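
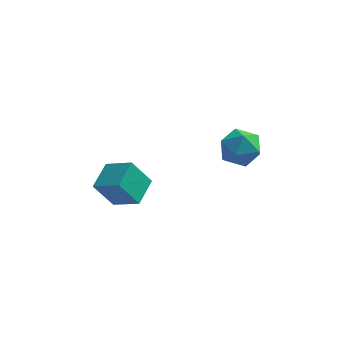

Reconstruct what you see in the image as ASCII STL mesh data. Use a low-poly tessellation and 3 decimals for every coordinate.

solid 
facet normal -0.423 0.904 0.058
outer loop
vertex 2.127 2.708 2.961
vertex 1.281 2.31 3.003
vertex 1.757 2.482 3.79
endloop
endfacet
facet normal 0.229 0.908 0.350
outer loop
vertex 2.127 2.708 2.961
vertex 1.757 2.482 3.79
vertex 2.663 2.318 3.622
endloop
endfacet
facet normal 0.696 0.702 -0.150
outer loop
vertex 2.127 2.708 2.961
vertex 2.663 2.318 3.622
vertex 2.746 2.045 2.73
endloop
endfacet
facet normal 0.333 0.572 -0.750
outer loop
vertex 2.127 2.708 2.961
vertex 2.746 2.045 2.73
vertex 1.892 2.041 2.348
endloop
endfacet
facet normal -0.359 0.697 -0.621
outer loop
vertex 2.127 2.708 2.961
vertex 1.892 2.041 2.348
vertex 1.281 2.31 3.003
endloop
endfacet
facet normal 0.239 0.423 0.874
outer loop
vertex 2.663 2.318 3.622
vertex 1.757 2.482 3.79
vertex 2.148 1.679 4.072
endloop
endfacet
facet normal -0.815 0.418 0.402
outer loop
vertex 1.757 2.482 3.79
vertex 1.281 2.31 3.003
vertex 1.294 1.675 3.69
endloop
endfacet
facet normal -0.712 0.082 -0.698
outer loop
vertex 1.281 2.31 3.003
vertex 1.892 2.041 2.348
vertex 1.377 1.402 2.798
endloop
endfacet
facet normal 0.406 -0.121 -0.906
outer loop
vertex 1.892 2.041 2.348
vertex 2.746 2.045 2.73
vertex 2.283 1.238 2.63
endloop
endfacet
facet normal 0.994 0.090 0.065
outer loop
vertex 2.746 2.045 2.73
vertex 2.663 2.318 3.622
vertex 2.759 1.41 3.417
endloop
endfacet
facet normal -0.333 -0.572 0.750
outer loop
vertex 1.913 1.012 3.459
vertex 2.148 1.679 4.072
vertex 1.294 1.675 3.69
endloop
endfacet
facet normal -0.696 -0.702 0.150
outer loop
vertex 1.913 1.012 3.459
vertex 1.294 1.675 3.69
vertex 1.377 1.402 2.798
endloop
endfacet
facet normal -0.229 -0.908 -0.350
outer loop
vertex 1.913 1.012 3.459
vertex 1.377 1.402 2.798
vertex 2.283 1.238 2.63
endloop
endfacet
facet normal 0.423 -0.904 -0.058
outer loop
vertex 1.913 1.012 3.459
vertex 2.283 1.238 2.63
vertex 2.759 1.41 3.417
endloop
endfacet
facet normal 0.359 -0.697 0.621
outer loop
vertex 1.913 1.012 3.459
vertex 2.759 1.41 3.417
vertex 2.148 1.679 4.072
endloop
endfacet
facet normal -0.406 0.121 0.906
outer loop
vertex 1.294 1.675 3.69
vertex 2.148 1.679 4.072
vertex 1.757 2.482 3.79
endloop
endfacet
facet normal -0.994 -0.090 -0.065
outer loop
vertex 1.377 1.402 2.798
vertex 1.294 1.675 3.69
vertex 1.281 2.31 3.003
endloop
endfacet
facet normal -0.239 -0.423 -0.874
outer loop
vertex 2.283 1.238 2.63
vertex 1.377 1.402 2.798
vertex 1.892 2.041 2.348
endloop
endfacet
facet normal 0.815 -0.418 -0.402
outer loop
vertex 2.759 1.41 3.417
vertex 2.283 1.238 2.63
vertex 2.746 2.045 2.73
endloop
endfacet
facet normal 0.712 -0.082 0.698
outer loop
vertex 2.148 1.679 4.072
vertex 2.759 1.41 3.417
vertex 2.663 2.318 3.622
endloop
endfacet
facet normal -0.810 0.363 -0.461
outer loop
vertex -3.718 1.932 0.161
vertex -3.387 3.152 0.541
vertex -2.954 2.101 -1.048
endloop
endfacet
facet normal -0.250 -0.925 -0.287
outer loop
vertex -1.853 1.608 -0.421
vertex -3.718 1.932 0.161
vertex -2.954 2.101 -1.048
endloop
endfacet
facet normal -0.810 0.363 -0.461
outer loop
vertex -2.954 2.101 -1.048
vertex -3.387 3.152 0.541
vertex -2.624 3.321 -0.668
endloop
endfacet
facet normal 0.531 0.118 -0.839
outer loop
vertex -2.624 3.321 -0.668
vertex -1.853 1.608 -0.421
vertex -2.954 2.101 -1.048
endloop
endfacet
facet normal -0.531 -0.117 0.839
outer loop
vertex -3.718 1.932 0.161
vertex -2.286 2.659 1.168
vertex -3.387 3.152 0.541
endloop
endfacet
facet normal -0.250 -0.925 -0.287
outer loop
vertex -2.616 1.439 0.788
vertex -3.718 1.932 0.161
vertex -1.853 1.608 -0.421
endloop
endfacet
facet normal -0.530 -0.118 0.839
outer loop
vertex -2.616 1.439 0.788
vertex -2.286 2.659 1.168
vertex -3.718 1.932 0.161
endloop
endfacet
facet normal 0.250 0.925 0.287
outer loop
vertex -3.387 3.152 0.541
vertex -2.286 2.659 1.168
vertex -2.624 3.321 -0.668
endloop
endfacet
facet normal 0.530 0.118 -0.840
outer loop
vertex -1.522 2.828 -0.041
vertex -1.853 1.608 -0.421
vertex -2.624 3.321 -0.668
endloop
endfacet
facet normal 0.250 0.925 0.287
outer loop
vertex -2.624 3.321 -0.668
vertex -2.286 2.659 1.168
vertex -1.522 2.828 -0.041
endloop
endfacet
facet normal 0.810 -0.363 0.460
outer loop
vertex -1.522 2.828 -0.041
vertex -2.616 1.439 0.788
vertex -1.853 1.608 -0.421
endloop
endfacet
facet normal 0.810 -0.363 0.461
outer loop
vertex -2.286 2.659 1.168
vertex -2.616 1.439 0.788
vertex -1.522 2.828 -0.041
endloop
endfacet

endsolid


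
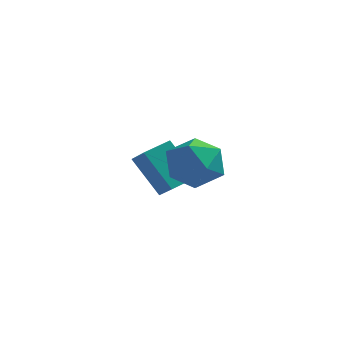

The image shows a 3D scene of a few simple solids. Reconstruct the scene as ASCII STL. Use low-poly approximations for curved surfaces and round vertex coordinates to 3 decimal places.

solid 
facet normal -0.596 0.269 0.757
outer loop
vertex -0.649 2.776 -1.314
vertex 0.107 3.711 -1.051
vertex -1.295 3.517 -2.086
endloop
endfacet
facet normal -0.615 -0.759 -0.214
outer loop
vertex -0.127 2.989 -3.569
vertex -0.649 2.776 -1.314
vertex -1.295 3.517 -2.086
endloop
endfacet
facet normal -0.596 0.269 0.757
outer loop
vertex -1.295 3.517 -2.086
vertex 0.107 3.711 -1.051
vertex -0.54 4.451 -1.823
endloop
endfacet
facet normal -0.517 0.592 -0.618
outer loop
vertex -0.54 4.451 -1.823
vertex -0.127 2.989 -3.569
vertex -1.295 3.517 -2.086
endloop
endfacet
facet normal 0.517 -0.592 0.618
outer loop
vertex -0.649 2.776 -1.314
vertex 1.275 3.183 -2.534
vertex 0.107 3.711 -1.051
endloop
endfacet
facet normal -0.614 -0.760 -0.214
outer loop
vertex 0.52 2.249 -2.797
vertex -0.649 2.776 -1.314
vertex -0.127 2.989 -3.569
endloop
endfacet
facet normal 0.517 -0.592 0.618
outer loop
vertex 0.52 2.249 -2.797
vertex 1.275 3.183 -2.534
vertex -0.649 2.776 -1.314
endloop
endfacet
facet normal 0.614 0.760 0.213
outer loop
vertex 0.107 3.711 -1.051
vertex 1.275 3.183 -2.534
vertex -0.54 4.451 -1.823
endloop
endfacet
facet normal -0.517 0.592 -0.618
outer loop
vertex 0.629 3.924 -3.306
vertex -0.127 2.989 -3.569
vertex -0.54 4.451 -1.823
endloop
endfacet
facet normal 0.614 0.759 0.215
outer loop
vertex -0.54 4.451 -1.823
vertex 1.275 3.183 -2.534
vertex 0.629 3.924 -3.306
endloop
endfacet
facet normal 0.596 -0.269 -0.757
outer loop
vertex 0.629 3.924 -3.306
vertex 0.52 2.249 -2.797
vertex -0.127 2.989 -3.569
endloop
endfacet
facet normal 0.596 -0.269 -0.757
outer loop
vertex 1.275 3.183 -2.534
vertex 0.52 2.249 -2.797
vertex 0.629 3.924 -3.306
endloop
endfacet
facet normal 0.213 0.164 0.963
outer loop
vertex 1.81 0.212 0.908
vertex 1.846 -0.939 1.096
vertex 2.815 -0.368 0.785
endloop
endfacet
facet normal 0.466 0.691 0.553
outer loop
vertex 1.81 0.212 0.908
vertex 2.815 -0.368 0.785
vertex 2.517 0.453 0.011
endloop
endfacet
facet normal -0.082 0.977 0.198
outer loop
vertex 1.81 0.212 0.908
vertex 2.517 0.453 0.011
vertex 1.364 0.39 -0.156
endloop
endfacet
facet normal -0.675 0.628 0.388
outer loop
vertex 1.81 0.212 0.908
vertex 1.364 0.39 -0.156
vertex 0.949 -0.471 0.515
endloop
endfacet
facet normal -0.492 0.125 0.861
outer loop
vertex 1.81 0.212 0.908
vertex 0.949 -0.471 0.515
vertex 1.846 -0.939 1.096
endloop
endfacet
facet normal 0.912 0.403 0.077
outer loop
vertex 2.517 0.453 0.011
vertex 2.815 -0.368 0.785
vertex 2.991 -0.549 -0.355
endloop
endfacet
facet normal 0.502 -0.448 0.740
outer loop
vertex 2.815 -0.368 0.785
vertex 1.846 -0.939 1.096
vertex 2.576 -1.41 0.316
endloop
endfacet
facet normal -0.639 -0.512 0.574
outer loop
vertex 1.846 -0.939 1.096
vertex 0.949 -0.471 0.515
vertex 1.423 -1.473 0.149
endloop
endfacet
facet normal -0.934 0.301 -0.192
outer loop
vertex 0.949 -0.471 0.515
vertex 1.364 0.39 -0.156
vertex 1.125 -0.652 -0.625
endloop
endfacet
facet normal 0.025 0.866 -0.499
outer loop
vertex 1.364 0.39 -0.156
vertex 2.517 0.453 0.011
vertex 2.094 -0.081 -0.936
endloop
endfacet
facet normal 0.675 -0.628 -0.388
outer loop
vertex 2.13 -1.232 -0.748
vertex 2.991 -0.549 -0.355
vertex 2.576 -1.41 0.316
endloop
endfacet
facet normal 0.082 -0.977 -0.198
outer loop
vertex 2.13 -1.232 -0.748
vertex 2.576 -1.41 0.316
vertex 1.423 -1.473 0.149
endloop
endfacet
facet normal -0.466 -0.691 -0.553
outer loop
vertex 2.13 -1.232 -0.748
vertex 1.423 -1.473 0.149
vertex 1.125 -0.652 -0.625
endloop
endfacet
facet normal -0.213 -0.164 -0.963
outer loop
vertex 2.13 -1.232 -0.748
vertex 1.125 -0.652 -0.625
vertex 2.094 -0.081 -0.936
endloop
endfacet
facet normal 0.492 -0.125 -0.861
outer loop
vertex 2.13 -1.232 -0.748
vertex 2.094 -0.081 -0.936
vertex 2.991 -0.549 -0.355
endloop
endfacet
facet normal 0.934 -0.301 0.192
outer loop
vertex 2.576 -1.41 0.316
vertex 2.991 -0.549 -0.355
vertex 2.815 -0.368 0.785
endloop
endfacet
facet normal -0.025 -0.866 0.499
outer loop
vertex 1.423 -1.473 0.149
vertex 2.576 -1.41 0.316
vertex 1.846 -0.939 1.096
endloop
endfacet
facet normal -0.912 -0.403 -0.077
outer loop
vertex 1.125 -0.652 -0.625
vertex 1.423 -1.473 0.149
vertex 0.949 -0.471 0.515
endloop
endfacet
facet normal -0.502 0.448 -0.740
outer loop
vertex 2.094 -0.081 -0.936
vertex 1.125 -0.652 -0.625
vertex 1.364 0.39 -0.156
endloop
endfacet
facet normal 0.639 0.512 -0.574
outer loop
vertex 2.991 -0.549 -0.355
vertex 2.094 -0.081 -0.936
vertex 2.517 0.453 0.011
endloop
endfacet

endsolid


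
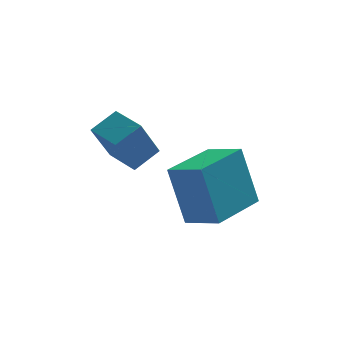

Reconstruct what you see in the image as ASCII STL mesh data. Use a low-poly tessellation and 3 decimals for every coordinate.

solid 
facet normal -0.673 -0.740 0.005
outer loop
vertex -1.296 -1.339 -0.594
vertex -2.198 -0.522 -0.991
vertex -0.815 -1.79 -2.619
endloop
endfacet
facet normal 0.705 -0.639 0.310
outer loop
vertex 0.578 -0.258 -2.629
vertex -1.296 -1.339 -0.594
vertex -0.815 -1.79 -2.619
endloop
endfacet
facet normal -0.673 -0.740 0.005
outer loop
vertex -0.815 -1.79 -2.619
vertex -2.198 -0.522 -0.991
vertex -1.716 -0.973 -3.016
endloop
endfacet
facet normal 0.226 -0.212 -0.951
outer loop
vertex -1.716 -0.973 -3.016
vertex 0.578 -0.258 -2.629
vertex -0.815 -1.79 -2.619
endloop
endfacet
facet normal -0.226 0.212 0.951
outer loop
vertex -1.296 -1.339 -0.594
vertex -0.805 1.01 -1.001
vertex -2.198 -0.522 -0.991
endloop
endfacet
facet normal 0.705 -0.638 0.310
outer loop
vertex 0.096 0.193 -0.604
vertex -1.296 -1.339 -0.594
vertex 0.578 -0.258 -2.629
endloop
endfacet
facet normal -0.227 0.212 0.951
outer loop
vertex 0.096 0.193 -0.604
vertex -0.805 1.01 -1.001
vertex -1.296 -1.339 -0.594
endloop
endfacet
facet normal -0.704 0.639 -0.310
outer loop
vertex -2.198 -0.522 -0.991
vertex -0.805 1.01 -1.001
vertex -1.716 -0.973 -3.016
endloop
endfacet
facet normal 0.226 -0.212 -0.951
outer loop
vertex -0.324 0.559 -3.026
vertex 0.578 -0.258 -2.629
vertex -1.716 -0.973 -3.016
endloop
endfacet
facet normal -0.705 0.638 -0.310
outer loop
vertex -1.716 -0.973 -3.016
vertex -0.805 1.01 -1.001
vertex -0.324 0.559 -3.026
endloop
endfacet
facet normal 0.672 0.740 -0.005
outer loop
vertex -0.324 0.559 -3.026
vertex 0.096 0.193 -0.604
vertex 0.578 -0.258 -2.629
endloop
endfacet
facet normal 0.673 0.740 -0.005
outer loop
vertex -0.805 1.01 -1.001
vertex 0.096 0.193 -0.604
vertex -0.324 0.559 -3.026
endloop
endfacet
facet normal -0.555 0.820 0.139
outer loop
vertex -4.386 0.292 0.388
vertex -3.599 0.734 0.923
vertex -3.782 0.942 -1.038
endloop
endfacet
facet normal -0.750 -0.422 -0.510
outer loop
vertex -3.121 -0.034 -1.203
vertex -4.386 0.292 0.388
vertex -3.782 0.942 -1.038
endloop
endfacet
facet normal -0.554 0.821 0.139
outer loop
vertex -3.782 0.942 -1.038
vertex -3.599 0.734 0.923
vertex -2.994 1.384 -0.503
endloop
endfacet
facet normal 0.359 0.387 -0.849
outer loop
vertex -2.994 1.384 -0.503
vertex -3.121 -0.034 -1.203
vertex -3.782 0.942 -1.038
endloop
endfacet
facet normal -0.360 -0.387 0.849
outer loop
vertex -4.386 0.292 0.388
vertex -2.938 -0.242 0.758
vertex -3.599 0.734 0.923
endloop
endfacet
facet normal -0.750 -0.421 -0.510
outer loop
vertex -3.726 -0.684 0.223
vertex -4.386 0.292 0.388
vertex -3.121 -0.034 -1.203
endloop
endfacet
facet normal -0.360 -0.387 0.849
outer loop
vertex -3.726 -0.684 0.223
vertex -2.938 -0.242 0.758
vertex -4.386 0.292 0.388
endloop
endfacet
facet normal 0.750 0.421 0.510
outer loop
vertex -3.599 0.734 0.923
vertex -2.938 -0.242 0.758
vertex -2.994 1.384 -0.503
endloop
endfacet
facet normal 0.360 0.387 -0.849
outer loop
vertex -2.334 0.408 -0.668
vertex -3.121 -0.034 -1.203
vertex -2.994 1.384 -0.503
endloop
endfacet
facet normal 0.750 0.421 0.510
outer loop
vertex -2.994 1.384 -0.503
vertex -2.938 -0.242 0.758
vertex -2.334 0.408 -0.668
endloop
endfacet
facet normal 0.555 -0.820 -0.139
outer loop
vertex -2.334 0.408 -0.668
vertex -3.726 -0.684 0.223
vertex -3.121 -0.034 -1.203
endloop
endfacet
facet normal 0.555 -0.820 -0.139
outer loop
vertex -2.938 -0.242 0.758
vertex -3.726 -0.684 0.223
vertex -2.334 0.408 -0.668
endloop
endfacet

endsolid


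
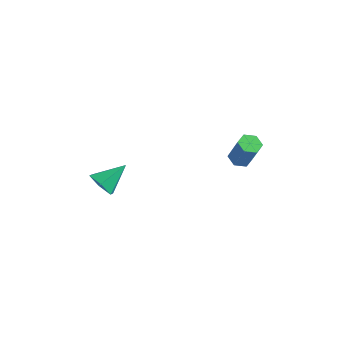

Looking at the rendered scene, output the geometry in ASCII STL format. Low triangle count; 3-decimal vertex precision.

solid 
facet normal -0.419 0.093 -0.903
outer loop
vertex -0.067 3.286 0.963
vertex -0.666 3.459 1.259
vertex -0.207 3.948 1.096
endloop
endfacet
facet normal 0.884 0.264 -0.385
outer loop
vertex -0.067 3.286 0.963
vertex -0.207 3.948 1.096
vertex 0.744 3.107 2.705
endloop
endfacet
facet normal 0.884 0.264 -0.385
outer loop
vertex 0.744 3.107 2.705
vertex -0.207 3.948 1.096
vertex 0.604 3.77 2.838
endloop
endfacet
facet normal 0.420 -0.092 0.903
outer loop
vertex 0.744 3.107 2.705
vertex 0.604 3.77 2.838
vertex 0.146 3.281 3.001
endloop
endfacet
facet normal -0.420 0.093 -0.903
outer loop
vertex -0.207 3.948 1.096
vertex -0.666 3.459 1.259
vertex -0.805 4.122 1.392
endloop
endfacet
facet normal 0.267 0.963 -0.026
outer loop
vertex -0.207 3.948 1.096
vertex -0.805 4.122 1.392
vertex 0.604 3.77 2.838
endloop
endfacet
facet normal 0.266 0.964 -0.025
outer loop
vertex 0.604 3.77 2.838
vertex -0.805 4.122 1.392
vertex 0.006 3.943 3.134
endloop
endfacet
facet normal 0.420 -0.093 0.903
outer loop
vertex 0.604 3.77 2.838
vertex 0.006 3.943 3.134
vertex 0.146 3.281 3.001
endloop
endfacet
facet normal -0.420 0.093 -0.903
outer loop
vertex -0.805 4.122 1.392
vertex -0.666 3.459 1.259
vertex -1.264 3.633 1.555
endloop
endfacet
facet normal -0.618 0.700 0.359
outer loop
vertex -0.805 4.122 1.392
vertex -1.264 3.633 1.555
vertex 0.006 3.943 3.134
endloop
endfacet
facet normal -0.618 0.700 0.359
outer loop
vertex 0.006 3.943 3.134
vertex -1.264 3.633 1.555
vertex -0.453 3.454 3.297
endloop
endfacet
facet normal 0.419 -0.093 0.903
outer loop
vertex 0.006 3.943 3.134
vertex -0.453 3.454 3.297
vertex 0.146 3.281 3.001
endloop
endfacet
facet normal -0.420 0.092 -0.903
outer loop
vertex -1.264 3.633 1.555
vertex -0.666 3.459 1.259
vertex -1.124 2.97 1.422
endloop
endfacet
facet normal -0.885 -0.264 0.385
outer loop
vertex -1.264 3.633 1.555
vertex -1.124 2.97 1.422
vertex -0.453 3.454 3.297
endloop
endfacet
facet normal -0.884 -0.264 0.385
outer loop
vertex -0.453 3.454 3.297
vertex -1.124 2.97 1.422
vertex -0.313 2.792 3.164
endloop
endfacet
facet normal 0.419 -0.093 0.903
outer loop
vertex -0.453 3.454 3.297
vertex -0.313 2.792 3.164
vertex 0.146 3.281 3.001
endloop
endfacet
facet normal -0.420 0.093 -0.903
outer loop
vertex -1.124 2.97 1.422
vertex -0.666 3.459 1.259
vertex -0.526 2.797 1.126
endloop
endfacet
facet normal -0.266 -0.964 0.025
outer loop
vertex -1.124 2.97 1.422
vertex -0.526 2.797 1.126
vertex -0.313 2.792 3.164
endloop
endfacet
facet normal -0.268 -0.963 0.026
outer loop
vertex -0.313 2.792 3.164
vertex -0.526 2.797 1.126
vertex 0.285 2.618 2.868
endloop
endfacet
facet normal 0.420 -0.093 0.903
outer loop
vertex -0.313 2.792 3.164
vertex 0.285 2.618 2.868
vertex 0.146 3.281 3.001
endloop
endfacet
facet normal -0.419 0.093 -0.903
outer loop
vertex -0.526 2.797 1.126
vertex -0.666 3.459 1.259
vertex -0.067 3.286 0.963
endloop
endfacet
facet normal 0.618 -0.700 -0.359
outer loop
vertex -0.526 2.797 1.126
vertex -0.067 3.286 0.963
vertex 0.285 2.618 2.868
endloop
endfacet
facet normal 0.618 -0.700 -0.359
outer loop
vertex 0.285 2.618 2.868
vertex -0.067 3.286 0.963
vertex 0.744 3.107 2.705
endloop
endfacet
facet normal 0.420 -0.093 0.903
outer loop
vertex 0.285 2.618 2.868
vertex 0.744 3.107 2.705
vertex 0.146 3.281 3.001
endloop
endfacet
facet normal -0.299 -0.744 -0.598
outer loop
vertex -3.232 -3.622 1.386
vertex -3.692 -4.0 2.087
vertex -4.109 -3.391 1.538
endloop
endfacet
facet normal 0.149 0.872 -0.466
outer loop
vertex -3.232 -3.622 1.386
vertex -4.109 -3.391 1.538
vertex -3.168 -2.7 3.133
endloop
endfacet
facet normal -0.299 -0.744 -0.598
outer loop
vertex -4.109 -3.391 1.538
vertex -3.692 -4.0 2.087
vertex -4.57 -3.769 2.239
endloop
endfacet
facet normal -0.615 0.789 0.021
outer loop
vertex -4.109 -3.391 1.538
vertex -4.57 -3.769 2.239
vertex -3.168 -2.7 3.133
endloop
endfacet
facet normal -0.299 -0.743 -0.599
outer loop
vertex -4.57 -3.769 2.239
vertex -3.692 -4.0 2.087
vertex -4.153 -4.379 2.787
endloop
endfacet
facet normal -0.640 0.224 0.736
outer loop
vertex -4.57 -3.769 2.239
vertex -4.153 -4.379 2.787
vertex -3.168 -2.7 3.133
endloop
endfacet
facet normal -0.299 -0.743 -0.599
outer loop
vertex -4.153 -4.379 2.787
vertex -3.692 -4.0 2.087
vertex -3.275 -4.61 2.635
endloop
endfacet
facet normal 0.099 -0.256 0.962
outer loop
vertex -4.153 -4.379 2.787
vertex -3.275 -4.61 2.635
vertex -3.168 -2.7 3.133
endloop
endfacet
facet normal -0.300 -0.743 -0.599
outer loop
vertex -3.275 -4.61 2.635
vertex -3.692 -4.0 2.087
vertex -2.815 -4.231 1.934
endloop
endfacet
facet normal 0.864 -0.172 0.474
outer loop
vertex -3.275 -4.61 2.635
vertex -2.815 -4.231 1.934
vertex -3.168 -2.7 3.133
endloop
endfacet
facet normal -0.300 -0.743 -0.598
outer loop
vertex -2.815 -4.231 1.934
vertex -3.692 -4.0 2.087
vertex -3.232 -3.622 1.386
endloop
endfacet
facet normal 0.888 0.392 -0.240
outer loop
vertex -2.815 -4.231 1.934
vertex -3.232 -3.622 1.386
vertex -3.168 -2.7 3.133
endloop
endfacet

endsolid


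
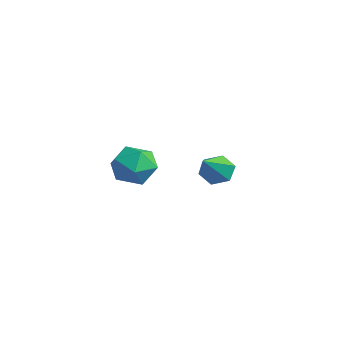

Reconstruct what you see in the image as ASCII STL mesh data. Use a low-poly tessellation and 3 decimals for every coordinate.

solid 
facet normal 0.248 0.969 0.018
outer loop
vertex -0.609 -1.571 0.414
vertex -0.69 -1.566 1.283
vertex 0.079 -1.756 0.917
endloop
endfacet
facet normal 0.560 0.635 -0.532
outer loop
vertex -0.609 -1.571 0.414
vertex 0.079 -1.756 0.917
vertex -0.073 -2.225 0.197
endloop
endfacet
facet normal 0.047 0.349 -0.936
outer loop
vertex -0.609 -1.571 0.414
vertex -0.073 -2.225 0.197
vertex -0.936 -2.324 0.117
endloop
endfacet
facet normal -0.582 0.504 -0.637
outer loop
vertex -0.609 -1.571 0.414
vertex -0.936 -2.324 0.117
vertex -1.318 -1.917 0.788
endloop
endfacet
facet normal -0.458 0.887 -0.048
outer loop
vertex -0.609 -1.571 0.414
vertex -1.318 -1.917 0.788
vertex -0.69 -1.566 1.283
endloop
endfacet
facet normal 0.957 0.105 -0.270
outer loop
vertex -0.073 -2.225 0.197
vertex 0.079 -1.756 0.917
vertex 0.178 -2.623 0.932
endloop
endfacet
facet normal 0.453 0.643 0.618
outer loop
vertex 0.079 -1.756 0.917
vertex -0.69 -1.566 1.283
vertex -0.204 -2.216 1.603
endloop
endfacet
facet normal -0.690 0.511 0.512
outer loop
vertex -0.69 -1.566 1.283
vertex -1.318 -1.917 0.788
vertex -1.067 -2.315 1.523
endloop
endfacet
facet normal -0.891 -0.109 -0.441
outer loop
vertex -1.318 -1.917 0.788
vertex -0.936 -2.324 0.117
vertex -1.219 -2.784 0.803
endloop
endfacet
facet normal 0.127 -0.360 -0.924
outer loop
vertex -0.936 -2.324 0.117
vertex -0.073 -2.225 0.197
vertex -0.45 -2.974 0.437
endloop
endfacet
facet normal 0.582 -0.504 0.637
outer loop
vertex -0.531 -2.969 1.306
vertex 0.178 -2.623 0.932
vertex -0.204 -2.216 1.603
endloop
endfacet
facet normal -0.047 -0.349 0.936
outer loop
vertex -0.531 -2.969 1.306
vertex -0.204 -2.216 1.603
vertex -1.067 -2.315 1.523
endloop
endfacet
facet normal -0.560 -0.635 0.532
outer loop
vertex -0.531 -2.969 1.306
vertex -1.067 -2.315 1.523
vertex -1.219 -2.784 0.803
endloop
endfacet
facet normal -0.248 -0.969 -0.018
outer loop
vertex -0.531 -2.969 1.306
vertex -1.219 -2.784 0.803
vertex -0.45 -2.974 0.437
endloop
endfacet
facet normal 0.458 -0.887 0.048
outer loop
vertex -0.531 -2.969 1.306
vertex -0.45 -2.974 0.437
vertex 0.178 -2.623 0.932
endloop
endfacet
facet normal 0.891 0.109 0.441
outer loop
vertex -0.204 -2.216 1.603
vertex 0.178 -2.623 0.932
vertex 0.079 -1.756 0.917
endloop
endfacet
facet normal -0.127 0.360 0.924
outer loop
vertex -1.067 -2.315 1.523
vertex -0.204 -2.216 1.603
vertex -0.69 -1.566 1.283
endloop
endfacet
facet normal -0.957 -0.105 0.270
outer loop
vertex -1.219 -2.784 0.803
vertex -1.067 -2.315 1.523
vertex -1.318 -1.917 0.788
endloop
endfacet
facet normal -0.453 -0.643 -0.618
outer loop
vertex -0.45 -2.974 0.437
vertex -1.219 -2.784 0.803
vertex -0.936 -2.324 0.117
endloop
endfacet
facet normal 0.690 -0.511 -0.512
outer loop
vertex 0.178 -2.623 0.932
vertex -0.45 -2.974 0.437
vertex -0.073 -2.225 0.197
endloop
endfacet
facet normal -0.543 0.606 -0.581
outer loop
vertex -2.622 1.691 -1.739
vertex -2.824 2.03 -1.197
vertex -2.268 2.217 -1.522
endloop
endfacet
facet normal 0.785 -0.306 -0.539
outer loop
vertex -2.622 1.691 -1.739
vertex -2.268 2.217 -1.522
vertex -1.816 0.91 -0.123
endloop
endfacet
facet normal -0.543 0.606 -0.581
outer loop
vertex -2.268 2.217 -1.522
vertex -2.824 2.03 -1.197
vertex -2.47 2.556 -0.98
endloop
endfacet
facet normal 0.910 0.406 0.085
outer loop
vertex -2.268 2.217 -1.522
vertex -2.47 2.556 -0.98
vertex -1.816 0.91 -0.123
endloop
endfacet
facet normal -0.544 0.606 -0.581
outer loop
vertex -2.47 2.556 -0.98
vertex -2.824 2.03 -1.197
vertex -3.025 2.369 -0.655
endloop
endfacet
facet normal 0.288 0.530 0.798
outer loop
vertex -2.47 2.556 -0.98
vertex -3.025 2.369 -0.655
vertex -1.816 0.91 -0.123
endloop
endfacet
facet normal -0.545 0.605 -0.581
outer loop
vertex -3.025 2.369 -0.655
vertex -2.824 2.03 -1.197
vertex -3.379 1.842 -0.872
endloop
endfacet
facet normal -0.459 -0.057 0.887
outer loop
vertex -3.025 2.369 -0.655
vertex -3.379 1.842 -0.872
vertex -1.816 0.91 -0.123
endloop
endfacet
facet normal -0.545 0.605 -0.580
outer loop
vertex -3.379 1.842 -0.872
vertex -2.824 2.03 -1.197
vertex -3.177 1.504 -1.414
endloop
endfacet
facet normal -0.584 -0.769 0.262
outer loop
vertex -3.379 1.842 -0.872
vertex -3.177 1.504 -1.414
vertex -1.816 0.91 -0.123
endloop
endfacet
facet normal -0.544 0.605 -0.581
outer loop
vertex -3.177 1.504 -1.414
vertex -2.824 2.03 -1.197
vertex -2.622 1.691 -1.739
endloop
endfacet
facet normal 0.037 -0.892 -0.450
outer loop
vertex -3.177 1.504 -1.414
vertex -2.622 1.691 -1.739
vertex -1.816 0.91 -0.123
endloop
endfacet

endsolid


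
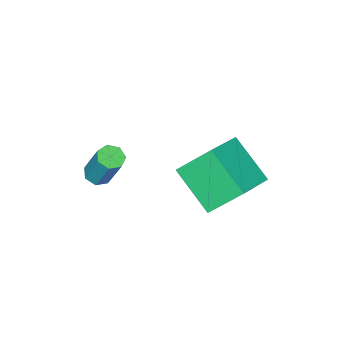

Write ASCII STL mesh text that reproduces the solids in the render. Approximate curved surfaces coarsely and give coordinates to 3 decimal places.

solid 
facet normal -0.045 -0.427 -0.903
outer loop
vertex 1.813 -1.356 1.111
vertex 1.369 -1.656 1.275
vertex 1.379 -1.15 1.035
endloop
endfacet
facet normal 0.449 0.799 -0.400
outer loop
vertex 1.813 -1.356 1.111
vertex 1.379 -1.15 1.035
vertex 1.895 -0.565 2.781
endloop
endfacet
facet normal 0.451 0.798 -0.400
outer loop
vertex 1.895 -0.565 2.781
vertex 1.379 -1.15 1.035
vertex 1.461 -0.358 2.705
endloop
endfacet
facet normal 0.046 0.427 0.903
outer loop
vertex 1.895 -0.565 2.781
vertex 1.461 -0.358 2.705
vertex 1.451 -0.864 2.945
endloop
endfacet
facet normal -0.043 -0.427 -0.903
outer loop
vertex 1.379 -1.15 1.035
vertex 1.369 -1.656 1.275
vertex 0.938 -1.325 1.139
endloop
endfacet
facet normal -0.417 0.829 -0.373
outer loop
vertex 1.379 -1.15 1.035
vertex 0.938 -1.325 1.139
vertex 1.461 -0.358 2.705
endloop
endfacet
facet normal -0.417 0.829 -0.373
outer loop
vertex 1.461 -0.358 2.705
vertex 0.938 -1.325 1.139
vertex 1.02 -0.533 2.809
endloop
endfacet
facet normal 0.043 0.427 0.903
outer loop
vertex 1.461 -0.358 2.705
vertex 1.02 -0.533 2.809
vertex 1.451 -0.864 2.945
endloop
endfacet
facet normal -0.044 -0.428 -0.903
outer loop
vertex 0.938 -1.325 1.139
vertex 1.369 -1.656 1.275
vertex 0.821 -1.749 1.346
endloop
endfacet
facet normal -0.970 0.236 -0.064
outer loop
vertex 0.938 -1.325 1.139
vertex 0.821 -1.749 1.346
vertex 1.02 -0.533 2.809
endloop
endfacet
facet normal -0.970 0.236 -0.064
outer loop
vertex 1.02 -0.533 2.809
vertex 0.821 -1.749 1.346
vertex 0.903 -0.957 3.016
endloop
endfacet
facet normal 0.044 0.428 0.903
outer loop
vertex 1.02 -0.533 2.809
vertex 0.903 -0.957 3.016
vertex 1.451 -0.864 2.945
endloop
endfacet
facet normal -0.044 -0.427 -0.903
outer loop
vertex 0.821 -1.749 1.346
vertex 1.369 -1.656 1.275
vertex 1.117 -2.103 1.499
endloop
endfacet
facet normal -0.792 -0.536 0.293
outer loop
vertex 0.821 -1.749 1.346
vertex 1.117 -2.103 1.499
vertex 0.903 -0.957 3.016
endloop
endfacet
facet normal -0.792 -0.536 0.293
outer loop
vertex 0.903 -0.957 3.016
vertex 1.117 -2.103 1.499
vertex 1.199 -1.311 3.169
endloop
endfacet
facet normal 0.044 0.427 0.903
outer loop
vertex 0.903 -0.957 3.016
vertex 1.199 -1.311 3.169
vertex 1.451 -0.864 2.945
endloop
endfacet
facet normal -0.043 -0.428 -0.903
outer loop
vertex 1.117 -2.103 1.499
vertex 1.369 -1.656 1.275
vertex 1.602 -2.12 1.484
endloop
endfacet
facet normal -0.018 -0.903 0.429
outer loop
vertex 1.117 -2.103 1.499
vertex 1.602 -2.12 1.484
vertex 1.199 -1.311 3.169
endloop
endfacet
facet normal -0.020 -0.903 0.429
outer loop
vertex 1.199 -1.311 3.169
vertex 1.602 -2.12 1.484
vertex 1.684 -1.329 3.154
endloop
endfacet
facet normal 0.044 0.428 0.903
outer loop
vertex 1.199 -1.311 3.169
vertex 1.684 -1.329 3.154
vertex 1.451 -0.864 2.945
endloop
endfacet
facet normal -0.044 -0.429 -0.902
outer loop
vertex 1.602 -2.12 1.484
vertex 1.369 -1.656 1.275
vertex 1.912 -1.788 1.311
endloop
endfacet
facet normal 0.769 -0.592 0.242
outer loop
vertex 1.602 -2.12 1.484
vertex 1.912 -1.788 1.311
vertex 1.684 -1.329 3.154
endloop
endfacet
facet normal 0.770 -0.591 0.242
outer loop
vertex 1.684 -1.329 3.154
vertex 1.912 -1.788 1.311
vertex 1.994 -0.996 2.981
endloop
endfacet
facet normal 0.044 0.428 0.903
outer loop
vertex 1.684 -1.329 3.154
vertex 1.994 -0.996 2.981
vertex 1.451 -0.864 2.945
endloop
endfacet
facet normal -0.044 -0.428 -0.903
outer loop
vertex 1.912 -1.788 1.311
vertex 1.369 -1.656 1.275
vertex 1.813 -1.356 1.111
endloop
endfacet
facet normal 0.978 0.166 -0.127
outer loop
vertex 1.912 -1.788 1.311
vertex 1.813 -1.356 1.111
vertex 1.994 -0.996 2.981
endloop
endfacet
facet normal 0.978 0.166 -0.127
outer loop
vertex 1.994 -0.996 2.981
vertex 1.813 -1.356 1.111
vertex 1.895 -0.565 2.781
endloop
endfacet
facet normal 0.044 0.429 0.902
outer loop
vertex 1.994 -0.996 2.981
vertex 1.895 -0.565 2.781
vertex 1.451 -0.864 2.945
endloop
endfacet
facet normal -0.377 0.557 0.740
outer loop
vertex -0.489 2.218 4.014
vertex -0.266 3.955 2.819
vertex -2.127 1.978 3.36
endloop
endfacet
facet normal -0.105 -0.820 0.563
outer loop
vertex -1.414 0.925 1.961
vertex -0.489 2.218 4.014
vertex -2.127 1.978 3.36
endloop
endfacet
facet normal -0.377 0.557 0.740
outer loop
vertex -2.127 1.978 3.36
vertex -0.266 3.955 2.819
vertex -1.904 3.715 2.165
endloop
endfacet
facet normal -0.920 -0.135 -0.368
outer loop
vertex -1.904 3.715 2.165
vertex -1.414 0.925 1.961
vertex -2.127 1.978 3.36
endloop
endfacet
facet normal 0.920 0.135 0.368
outer loop
vertex -0.489 2.218 4.014
vertex 0.447 2.902 1.42
vertex -0.266 3.955 2.819
endloop
endfacet
facet normal -0.105 -0.820 0.563
outer loop
vertex 0.224 1.165 2.615
vertex -0.489 2.218 4.014
vertex -1.414 0.925 1.961
endloop
endfacet
facet normal 0.920 0.135 0.368
outer loop
vertex 0.224 1.165 2.615
vertex 0.447 2.902 1.42
vertex -0.489 2.218 4.014
endloop
endfacet
facet normal 0.105 0.820 -0.563
outer loop
vertex -0.266 3.955 2.819
vertex 0.447 2.902 1.42
vertex -1.904 3.715 2.165
endloop
endfacet
facet normal -0.920 -0.135 -0.368
outer loop
vertex -1.191 2.662 0.766
vertex -1.414 0.925 1.961
vertex -1.904 3.715 2.165
endloop
endfacet
facet normal 0.105 0.820 -0.563
outer loop
vertex -1.904 3.715 2.165
vertex 0.447 2.902 1.42
vertex -1.191 2.662 0.766
endloop
endfacet
facet normal 0.377 -0.557 -0.740
outer loop
vertex -1.191 2.662 0.766
vertex 0.224 1.165 2.615
vertex -1.414 0.925 1.961
endloop
endfacet
facet normal 0.377 -0.557 -0.740
outer loop
vertex 0.447 2.902 1.42
vertex 0.224 1.165 2.615
vertex -1.191 2.662 0.766
endloop
endfacet

endsolid


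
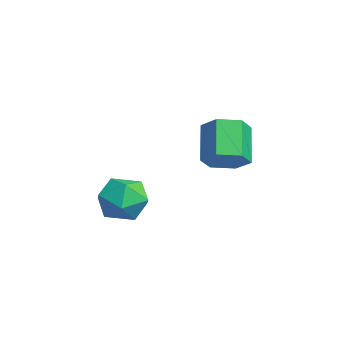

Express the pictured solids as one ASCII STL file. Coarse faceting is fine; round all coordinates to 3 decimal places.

solid 
facet normal 0.665 -0.184 -0.724
outer loop
vertex 2.948 0.149 0.956
vertex 2.405 0.695 0.318
vertex 3.12 1.129 0.865
endloop
endfacet
facet normal 0.727 -0.064 0.683
outer loop
vertex 2.948 0.149 0.956
vertex 3.12 1.129 0.865
vertex 1.679 0.499 2.339
endloop
endfacet
facet normal 0.727 -0.064 0.683
outer loop
vertex 1.679 0.499 2.339
vertex 3.12 1.129 0.865
vertex 1.851 1.48 2.248
endloop
endfacet
facet normal -0.664 0.184 0.725
outer loop
vertex 1.679 0.499 2.339
vertex 1.851 1.48 2.248
vertex 1.135 1.045 1.702
endloop
endfacet
facet normal 0.665 -0.183 -0.724
outer loop
vertex 3.12 1.129 0.865
vertex 2.405 0.695 0.318
vertex 2.577 1.676 0.228
endloop
endfacet
facet normal 0.513 0.817 0.264
outer loop
vertex 3.12 1.129 0.865
vertex 2.577 1.676 0.228
vertex 1.851 1.48 2.248
endloop
endfacet
facet normal 0.512 0.818 0.263
outer loop
vertex 1.851 1.48 2.248
vertex 2.577 1.676 0.228
vertex 1.307 2.026 1.611
endloop
endfacet
facet normal -0.664 0.184 0.725
outer loop
vertex 1.851 1.48 2.248
vertex 1.307 2.026 1.611
vertex 1.135 1.045 1.702
endloop
endfacet
facet normal 0.665 -0.183 -0.724
outer loop
vertex 2.577 1.676 0.228
vertex 2.405 0.695 0.318
vertex 1.861 1.241 -0.319
endloop
endfacet
facet normal -0.215 0.882 -0.420
outer loop
vertex 2.577 1.676 0.228
vertex 1.861 1.241 -0.319
vertex 1.307 2.026 1.611
endloop
endfacet
facet normal -0.215 0.882 -0.420
outer loop
vertex 1.307 2.026 1.611
vertex 1.861 1.241 -0.319
vertex 0.592 1.591 1.064
endloop
endfacet
facet normal -0.665 0.184 0.724
outer loop
vertex 1.307 2.026 1.611
vertex 0.592 1.591 1.064
vertex 1.135 1.045 1.702
endloop
endfacet
facet normal 0.664 -0.184 -0.725
outer loop
vertex 1.861 1.241 -0.319
vertex 2.405 0.695 0.318
vertex 1.689 0.26 -0.228
endloop
endfacet
facet normal -0.727 0.064 -0.683
outer loop
vertex 1.861 1.241 -0.319
vertex 1.689 0.26 -0.228
vertex 0.592 1.591 1.064
endloop
endfacet
facet normal -0.727 0.064 -0.683
outer loop
vertex 0.592 1.591 1.064
vertex 1.689 0.26 -0.228
vertex 0.42 0.611 1.155
endloop
endfacet
facet normal -0.665 0.184 0.724
outer loop
vertex 0.592 1.591 1.064
vertex 0.42 0.611 1.155
vertex 1.135 1.045 1.702
endloop
endfacet
facet normal 0.664 -0.184 -0.725
outer loop
vertex 1.689 0.26 -0.228
vertex 2.405 0.695 0.318
vertex 2.233 -0.286 0.409
endloop
endfacet
facet normal -0.513 -0.817 -0.263
outer loop
vertex 1.689 0.26 -0.228
vertex 2.233 -0.286 0.409
vertex 0.42 0.611 1.155
endloop
endfacet
facet normal -0.513 -0.817 -0.264
outer loop
vertex 0.42 0.611 1.155
vertex 2.233 -0.286 0.409
vertex 0.963 0.064 1.792
endloop
endfacet
facet normal -0.665 0.183 0.724
outer loop
vertex 0.42 0.611 1.155
vertex 0.963 0.064 1.792
vertex 1.135 1.045 1.702
endloop
endfacet
facet normal 0.665 -0.184 -0.724
outer loop
vertex 2.233 -0.286 0.409
vertex 2.405 0.695 0.318
vertex 2.948 0.149 0.956
endloop
endfacet
facet normal 0.215 -0.882 0.420
outer loop
vertex 2.233 -0.286 0.409
vertex 2.948 0.149 0.956
vertex 0.963 0.064 1.792
endloop
endfacet
facet normal 0.215 -0.882 0.420
outer loop
vertex 0.963 0.064 1.792
vertex 2.948 0.149 0.956
vertex 1.679 0.499 2.339
endloop
endfacet
facet normal -0.665 0.183 0.724
outer loop
vertex 0.963 0.064 1.792
vertex 1.679 0.499 2.339
vertex 1.135 1.045 1.702
endloop
endfacet
facet normal 0.077 0.981 0.177
outer loop
vertex 2.411 -2.436 -1.599
vertex 2.368 -2.642 -0.44
vertex 3.406 -2.623 -0.996
endloop
endfacet
facet normal 0.411 0.805 -0.428
outer loop
vertex 2.411 -2.436 -1.599
vertex 3.406 -2.623 -0.996
vertex 3.259 -3.112 -2.057
endloop
endfacet
facet normal -0.067 0.501 -0.863
outer loop
vertex 2.411 -2.436 -1.599
vertex 3.259 -3.112 -2.057
vertex 2.131 -3.434 -2.157
endloop
endfacet
facet normal -0.696 0.489 -0.526
outer loop
vertex 2.411 -2.436 -1.599
vertex 2.131 -3.434 -2.157
vertex 1.58 -3.144 -1.158
endloop
endfacet
facet normal -0.607 0.786 0.117
outer loop
vertex 2.411 -2.436 -1.599
vertex 1.58 -3.144 -1.158
vertex 2.368 -2.642 -0.44
endloop
endfacet
facet normal 0.908 0.318 -0.272
outer loop
vertex 3.259 -3.112 -2.057
vertex 3.406 -2.623 -0.996
vertex 3.74 -3.736 -1.182
endloop
endfacet
facet normal 0.368 0.602 0.708
outer loop
vertex 3.406 -2.623 -0.996
vertex 2.368 -2.642 -0.44
vertex 3.189 -3.446 -0.183
endloop
endfacet
facet normal -0.739 0.286 0.610
outer loop
vertex 2.368 -2.642 -0.44
vertex 1.58 -3.144 -1.158
vertex 2.061 -3.768 -0.283
endloop
endfacet
facet normal -0.882 -0.193 -0.430
outer loop
vertex 1.58 -3.144 -1.158
vertex 2.131 -3.434 -2.157
vertex 1.914 -4.257 -1.344
endloop
endfacet
facet normal 0.136 -0.173 -0.975
outer loop
vertex 2.131 -3.434 -2.157
vertex 3.259 -3.112 -2.057
vertex 2.952 -4.238 -1.9
endloop
endfacet
facet normal 0.696 -0.489 0.526
outer loop
vertex 2.909 -4.444 -0.741
vertex 3.74 -3.736 -1.182
vertex 3.189 -3.446 -0.183
endloop
endfacet
facet normal 0.067 -0.501 0.863
outer loop
vertex 2.909 -4.444 -0.741
vertex 3.189 -3.446 -0.183
vertex 2.061 -3.768 -0.283
endloop
endfacet
facet normal -0.411 -0.805 0.428
outer loop
vertex 2.909 -4.444 -0.741
vertex 2.061 -3.768 -0.283
vertex 1.914 -4.257 -1.344
endloop
endfacet
facet normal -0.077 -0.981 -0.177
outer loop
vertex 2.909 -4.444 -0.741
vertex 1.914 -4.257 -1.344
vertex 2.952 -4.238 -1.9
endloop
endfacet
facet normal 0.607 -0.786 -0.117
outer loop
vertex 2.909 -4.444 -0.741
vertex 2.952 -4.238 -1.9
vertex 3.74 -3.736 -1.182
endloop
endfacet
facet normal 0.882 0.193 0.430
outer loop
vertex 3.189 -3.446 -0.183
vertex 3.74 -3.736 -1.182
vertex 3.406 -2.623 -0.996
endloop
endfacet
facet normal -0.136 0.173 0.975
outer loop
vertex 2.061 -3.768 -0.283
vertex 3.189 -3.446 -0.183
vertex 2.368 -2.642 -0.44
endloop
endfacet
facet normal -0.908 -0.318 0.272
outer loop
vertex 1.914 -4.257 -1.344
vertex 2.061 -3.768 -0.283
vertex 1.58 -3.144 -1.158
endloop
endfacet
facet normal -0.368 -0.602 -0.708
outer loop
vertex 2.952 -4.238 -1.9
vertex 1.914 -4.257 -1.344
vertex 2.131 -3.434 -2.157
endloop
endfacet
facet normal 0.739 -0.286 -0.610
outer loop
vertex 3.74 -3.736 -1.182
vertex 2.952 -4.238 -1.9
vertex 3.259 -3.112 -2.057
endloop
endfacet

endsolid


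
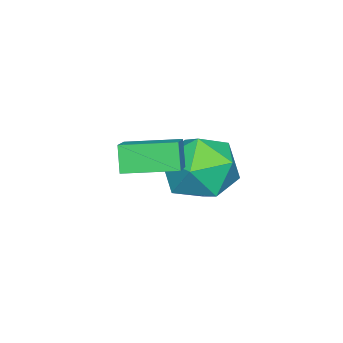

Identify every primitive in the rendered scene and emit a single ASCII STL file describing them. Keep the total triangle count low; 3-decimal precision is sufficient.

solid 
facet normal -0.265 0.490 0.830
outer loop
vertex -1.816 -2.259 -0.135
vertex -0.934 -2.652 0.378
vertex -0.875 -1.704 -0.163
endloop
endfacet
facet normal -0.487 0.838 0.248
outer loop
vertex -1.816 -2.259 -0.135
vertex -0.875 -1.704 -0.163
vertex -1.485 -1.791 -1.066
endloop
endfacet
facet normal -0.909 0.398 -0.123
outer loop
vertex -1.816 -2.259 -0.135
vertex -1.485 -1.791 -1.066
vertex -1.922 -2.793 -1.083
endloop
endfacet
facet normal -0.948 -0.220 0.230
outer loop
vertex -1.816 -2.259 -0.135
vertex -1.922 -2.793 -1.083
vertex -1.582 -3.325 -0.191
endloop
endfacet
facet normal -0.549 -0.164 0.819
outer loop
vertex -1.816 -2.259 -0.135
vertex -1.582 -3.325 -0.191
vertex -0.934 -2.652 0.378
endloop
endfacet
facet normal 0.085 0.985 -0.153
outer loop
vertex -1.485 -1.791 -1.066
vertex -0.875 -1.704 -0.163
vertex -0.398 -1.895 -1.129
endloop
endfacet
facet normal 0.446 0.423 0.789
outer loop
vertex -0.875 -1.704 -0.163
vertex -0.934 -2.652 0.378
vertex -0.058 -2.427 -0.237
endloop
endfacet
facet normal -0.016 -0.636 0.771
outer loop
vertex -0.934 -2.652 0.378
vertex -1.582 -3.325 -0.191
vertex -0.495 -3.429 -0.254
endloop
endfacet
facet normal -0.661 -0.728 -0.182
outer loop
vertex -1.582 -3.325 -0.191
vertex -1.922 -2.793 -1.083
vertex -1.105 -3.516 -1.157
endloop
endfacet
facet normal -0.599 0.274 -0.753
outer loop
vertex -1.922 -2.793 -1.083
vertex -1.485 -1.791 -1.066
vertex -1.046 -2.568 -1.698
endloop
endfacet
facet normal 0.948 0.220 -0.230
outer loop
vertex -0.164 -2.961 -1.185
vertex -0.398 -1.895 -1.129
vertex -0.058 -2.427 -0.237
endloop
endfacet
facet normal 0.909 -0.398 0.123
outer loop
vertex -0.164 -2.961 -1.185
vertex -0.058 -2.427 -0.237
vertex -0.495 -3.429 -0.254
endloop
endfacet
facet normal 0.487 -0.838 -0.248
outer loop
vertex -0.164 -2.961 -1.185
vertex -0.495 -3.429 -0.254
vertex -1.105 -3.516 -1.157
endloop
endfacet
facet normal 0.265 -0.490 -0.830
outer loop
vertex -0.164 -2.961 -1.185
vertex -1.105 -3.516 -1.157
vertex -1.046 -2.568 -1.698
endloop
endfacet
facet normal 0.549 0.164 -0.819
outer loop
vertex -0.164 -2.961 -1.185
vertex -1.046 -2.568 -1.698
vertex -0.398 -1.895 -1.129
endloop
endfacet
facet normal 0.661 0.728 0.182
outer loop
vertex -0.058 -2.427 -0.237
vertex -0.398 -1.895 -1.129
vertex -0.875 -1.704 -0.163
endloop
endfacet
facet normal 0.599 -0.274 0.753
outer loop
vertex -0.495 -3.429 -0.254
vertex -0.058 -2.427 -0.237
vertex -0.934 -2.652 0.378
endloop
endfacet
facet normal -0.085 -0.985 0.153
outer loop
vertex -1.105 -3.516 -1.157
vertex -0.495 -3.429 -0.254
vertex -1.582 -3.325 -0.191
endloop
endfacet
facet normal -0.446 -0.423 -0.789
outer loop
vertex -1.046 -2.568 -1.698
vertex -1.105 -3.516 -1.157
vertex -1.922 -2.793 -1.083
endloop
endfacet
facet normal 0.016 0.636 -0.771
outer loop
vertex -0.398 -1.895 -1.129
vertex -1.046 -2.568 -1.698
vertex -1.485 -1.791 -1.066
endloop
endfacet
facet normal -0.833 -0.327 -0.446
outer loop
vertex 0.688 -3.774 0.829
vertex 0.125 -2.521 0.963
vertex 0.99 -3.561 0.108
endloop
endfacet
facet normal 0.408 -0.908 -0.097
outer loop
vertex 2.015 -3.159 0.657
vertex 0.688 -3.774 0.829
vertex 0.99 -3.561 0.108
endloop
endfacet
facet normal -0.833 -0.326 -0.446
outer loop
vertex 0.99 -3.561 0.108
vertex 0.125 -2.521 0.963
vertex 0.427 -2.308 0.243
endloop
endfacet
facet normal 0.373 0.263 -0.890
outer loop
vertex 0.427 -2.308 0.243
vertex 2.015 -3.159 0.657
vertex 0.99 -3.561 0.108
endloop
endfacet
facet normal -0.373 -0.263 0.890
outer loop
vertex 0.688 -3.774 0.829
vertex 1.15 -2.119 1.512
vertex 0.125 -2.521 0.963
endloop
endfacet
facet normal 0.408 -0.908 -0.097
outer loop
vertex 1.713 -3.372 1.377
vertex 0.688 -3.774 0.829
vertex 2.015 -3.159 0.657
endloop
endfacet
facet normal -0.373 -0.263 0.890
outer loop
vertex 1.713 -3.372 1.377
vertex 1.15 -2.119 1.512
vertex 0.688 -3.774 0.829
endloop
endfacet
facet normal -0.408 0.908 0.097
outer loop
vertex 0.125 -2.521 0.963
vertex 1.15 -2.119 1.512
vertex 0.427 -2.308 0.243
endloop
endfacet
facet normal 0.373 0.263 -0.890
outer loop
vertex 1.452 -1.906 0.791
vertex 2.015 -3.159 0.657
vertex 0.427 -2.308 0.243
endloop
endfacet
facet normal -0.408 0.908 0.097
outer loop
vertex 0.427 -2.308 0.243
vertex 1.15 -2.119 1.512
vertex 1.452 -1.906 0.791
endloop
endfacet
facet normal 0.833 0.327 0.446
outer loop
vertex 1.452 -1.906 0.791
vertex 1.713 -3.372 1.377
vertex 2.015 -3.159 0.657
endloop
endfacet
facet normal 0.834 0.327 0.446
outer loop
vertex 1.15 -2.119 1.512
vertex 1.713 -3.372 1.377
vertex 1.452 -1.906 0.791
endloop
endfacet

endsolid


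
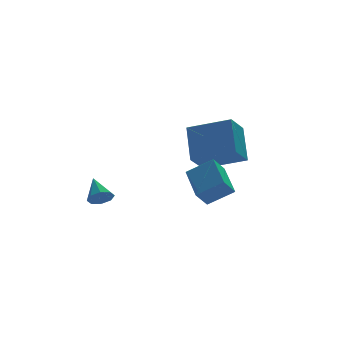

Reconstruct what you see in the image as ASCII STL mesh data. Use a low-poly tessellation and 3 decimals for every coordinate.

solid 
facet normal -0.634 -0.252 0.731
outer loop
vertex 1.684 -2.815 1.508
vertex 1.893 -1.074 2.29
vertex 0.566 -2.321 0.709
endloop
endfacet
facet normal -0.109 -0.907 -0.408
outer loop
vertex 1.207 -2.066 -0.03
vertex 1.684 -2.815 1.508
vertex 0.566 -2.321 0.709
endloop
endfacet
facet normal -0.634 -0.252 0.731
outer loop
vertex 0.566 -2.321 0.709
vertex 1.893 -1.074 2.29
vertex 0.775 -0.58 1.491
endloop
endfacet
facet normal -0.766 0.338 -0.547
outer loop
vertex 0.775 -0.58 1.491
vertex 1.207 -2.066 -0.03
vertex 0.566 -2.321 0.709
endloop
endfacet
facet normal 0.766 -0.338 0.547
outer loop
vertex 1.684 -2.815 1.508
vertex 2.534 -0.819 1.551
vertex 1.893 -1.074 2.29
endloop
endfacet
facet normal -0.109 -0.907 -0.408
outer loop
vertex 2.325 -2.56 0.769
vertex 1.684 -2.815 1.508
vertex 1.207 -2.066 -0.03
endloop
endfacet
facet normal 0.766 -0.338 0.547
outer loop
vertex 2.325 -2.56 0.769
vertex 2.534 -0.819 1.551
vertex 1.684 -2.815 1.508
endloop
endfacet
facet normal 0.109 0.907 0.408
outer loop
vertex 1.893 -1.074 2.29
vertex 2.534 -0.819 1.551
vertex 0.775 -0.58 1.491
endloop
endfacet
facet normal -0.766 0.338 -0.547
outer loop
vertex 1.416 -0.325 0.752
vertex 1.207 -2.066 -0.03
vertex 0.775 -0.58 1.491
endloop
endfacet
facet normal 0.109 0.907 0.408
outer loop
vertex 0.775 -0.58 1.491
vertex 2.534 -0.819 1.551
vertex 1.416 -0.325 0.752
endloop
endfacet
facet normal 0.634 0.252 -0.731
outer loop
vertex 1.416 -0.325 0.752
vertex 2.325 -2.56 0.769
vertex 1.207 -2.066 -0.03
endloop
endfacet
facet normal 0.634 0.252 -0.731
outer loop
vertex 2.534 -0.819 1.551
vertex 2.325 -2.56 0.769
vertex 1.416 -0.325 0.752
endloop
endfacet
facet normal -0.776 0.549 -0.310
outer loop
vertex 1.501 1.19 3.574
vertex 2.422 1.985 2.679
vertex 1.167 -0.147 2.043
endloop
endfacet
facet normal -0.610 -0.526 0.592
outer loop
vertex 2.858 -1.345 2.721
vertex 1.501 1.19 3.574
vertex 1.167 -0.147 2.043
endloop
endfacet
facet normal -0.776 0.549 -0.311
outer loop
vertex 1.167 -0.147 2.043
vertex 2.422 1.985 2.679
vertex 2.088 0.647 1.148
endloop
endfacet
facet normal -0.162 -0.649 -0.743
outer loop
vertex 2.088 0.647 1.148
vertex 2.858 -1.345 2.721
vertex 1.167 -0.147 2.043
endloop
endfacet
facet normal 0.162 0.649 0.743
outer loop
vertex 1.501 1.19 3.574
vertex 4.113 0.787 3.357
vertex 2.422 1.985 2.679
endloop
endfacet
facet normal -0.610 -0.526 0.593
outer loop
vertex 3.192 -0.007 4.252
vertex 1.501 1.19 3.574
vertex 2.858 -1.345 2.721
endloop
endfacet
facet normal 0.162 0.650 0.743
outer loop
vertex 3.192 -0.007 4.252
vertex 4.113 0.787 3.357
vertex 1.501 1.19 3.574
endloop
endfacet
facet normal 0.610 0.526 -0.593
outer loop
vertex 2.422 1.985 2.679
vertex 4.113 0.787 3.357
vertex 2.088 0.647 1.148
endloop
endfacet
facet normal -0.162 -0.649 -0.743
outer loop
vertex 3.779 -0.55 1.826
vertex 2.858 -1.345 2.721
vertex 2.088 0.647 1.148
endloop
endfacet
facet normal 0.610 0.526 -0.593
outer loop
vertex 2.088 0.647 1.148
vertex 4.113 0.787 3.357
vertex 3.779 -0.55 1.826
endloop
endfacet
facet normal 0.776 -0.549 0.311
outer loop
vertex 3.779 -0.55 1.826
vertex 3.192 -0.007 4.252
vertex 2.858 -1.345 2.721
endloop
endfacet
facet normal 0.776 -0.549 0.311
outer loop
vertex 4.113 0.787 3.357
vertex 3.192 -0.007 4.252
vertex 3.779 -0.55 1.826
endloop
endfacet
facet normal -0.016 -0.804 -0.594
outer loop
vertex -2.373 0.58 0.268
vertex -2.711 0.907 -0.165
vertex -2.088 0.813 -0.055
endloop
endfacet
facet normal 0.755 -0.015 0.655
outer loop
vertex -2.373 0.58 0.268
vertex -2.088 0.813 -0.055
vertex -2.689 2.033 0.665
endloop
endfacet
facet normal -0.017 -0.804 -0.594
outer loop
vertex -2.088 0.813 -0.055
vertex -2.711 0.907 -0.165
vertex -2.168 1.101 -0.443
endloop
endfacet
facet normal 0.915 0.391 0.101
outer loop
vertex -2.088 0.813 -0.055
vertex -2.168 1.101 -0.443
vertex -2.689 2.033 0.665
endloop
endfacet
facet normal -0.016 -0.805 -0.593
outer loop
vertex -2.168 1.101 -0.443
vertex -2.711 0.907 -0.165
vertex -2.566 1.275 -0.669
endloop
endfacet
facet normal 0.542 0.751 -0.377
outer loop
vertex -2.168 1.101 -0.443
vertex -2.566 1.275 -0.669
vertex -2.689 2.033 0.665
endloop
endfacet
facet normal -0.018 -0.805 -0.593
outer loop
vertex -2.566 1.275 -0.669
vertex -2.711 0.907 -0.165
vertex -3.05 1.234 -0.599
endloop
endfacet
facet normal -0.145 0.855 -0.499
outer loop
vertex -2.566 1.275 -0.669
vertex -3.05 1.234 -0.599
vertex -2.689 2.033 0.665
endloop
endfacet
facet normal -0.016 -0.804 -0.594
outer loop
vertex -3.05 1.234 -0.599
vertex -2.711 0.907 -0.165
vertex -3.335 1.001 -0.276
endloop
endfacet
facet normal -0.743 0.641 -0.193
outer loop
vertex -3.05 1.234 -0.599
vertex -3.335 1.001 -0.276
vertex -2.689 2.033 0.665
endloop
endfacet
facet normal -0.016 -0.804 -0.594
outer loop
vertex -3.335 1.001 -0.276
vertex -2.711 0.907 -0.165
vertex -3.254 0.713 0.112
endloop
endfacet
facet normal -0.902 0.234 0.362
outer loop
vertex -3.335 1.001 -0.276
vertex -3.254 0.713 0.112
vertex -2.689 2.033 0.665
endloop
endfacet
facet normal -0.015 -0.805 -0.593
outer loop
vertex -3.254 0.713 0.112
vertex -2.711 0.907 -0.165
vertex -2.856 0.539 0.338
endloop
endfacet
facet normal -0.530 -0.124 0.839
outer loop
vertex -3.254 0.713 0.112
vertex -2.856 0.539 0.338
vertex -2.689 2.033 0.665
endloop
endfacet
facet normal -0.018 -0.804 -0.594
outer loop
vertex -2.856 0.539 0.338
vertex -2.711 0.907 -0.165
vertex -2.373 0.58 0.268
endloop
endfacet
facet normal 0.159 -0.228 0.961
outer loop
vertex -2.856 0.539 0.338
vertex -2.373 0.58 0.268
vertex -2.689 2.033 0.665
endloop
endfacet

endsolid


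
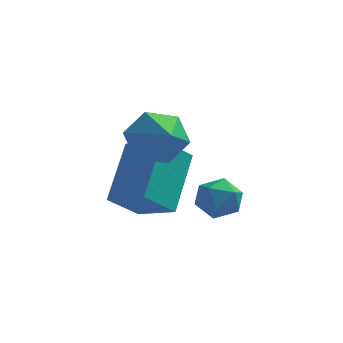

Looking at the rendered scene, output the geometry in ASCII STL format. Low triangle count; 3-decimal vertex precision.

solid 
facet normal -0.423 0.801 -0.424
outer loop
vertex 1.072 2.359 0.613
vertex 0.625 1.823 0.045
vertex 0.258 2.047 0.835
endloop
endfacet
facet normal 0.228 0.094 0.969
outer loop
vertex 1.072 2.359 0.613
vertex 0.258 2.047 0.835
vertex 1.315 0.517 0.735
endloop
endfacet
facet normal -0.423 0.801 -0.424
outer loop
vertex 0.258 2.047 0.835
vertex 0.625 1.823 0.045
vertex -0.189 1.511 0.267
endloop
endfacet
facet normal -0.501 -0.397 0.769
outer loop
vertex 0.258 2.047 0.835
vertex -0.189 1.511 0.267
vertex 1.315 0.517 0.735
endloop
endfacet
facet normal -0.423 0.801 -0.424
outer loop
vertex -0.189 1.511 0.267
vertex 0.625 1.823 0.045
vertex 0.178 1.287 -0.523
endloop
endfacet
facet normal -0.548 -0.837 -0.017
outer loop
vertex -0.189 1.511 0.267
vertex 0.178 1.287 -0.523
vertex 1.315 0.517 0.735
endloop
endfacet
facet normal -0.423 0.801 -0.424
outer loop
vertex 0.178 1.287 -0.523
vertex 0.625 1.823 0.045
vertex 0.993 1.599 -0.746
endloop
endfacet
facet normal 0.136 -0.786 -0.604
outer loop
vertex 0.178 1.287 -0.523
vertex 0.993 1.599 -0.746
vertex 1.315 0.517 0.735
endloop
endfacet
facet normal -0.423 0.801 -0.424
outer loop
vertex 0.993 1.599 -0.746
vertex 0.625 1.823 0.045
vertex 1.44 2.135 -0.178
endloop
endfacet
facet normal 0.866 -0.295 -0.404
outer loop
vertex 0.993 1.599 -0.746
vertex 1.44 2.135 -0.178
vertex 1.315 0.517 0.735
endloop
endfacet
facet normal -0.423 0.801 -0.424
outer loop
vertex 1.44 2.135 -0.178
vertex 0.625 1.823 0.045
vertex 1.072 2.359 0.613
endloop
endfacet
facet normal 0.912 0.146 0.383
outer loop
vertex 1.44 2.135 -0.178
vertex 1.072 2.359 0.613
vertex 1.315 0.517 0.735
endloop
endfacet
facet normal -0.845 0.403 -0.351
outer loop
vertex -0.944 2.61 -2.769
vertex -0.814 4.149 -1.316
vertex -0.264 3.324 -3.585
endloop
endfacet
facet normal -0.061 -0.725 -0.686
outer loop
vertex 0.894 2.771 -3.104
vertex -0.944 2.61 -2.769
vertex -0.264 3.324 -3.585
endloop
endfacet
facet normal -0.845 0.403 -0.351
outer loop
vertex -0.264 3.324 -3.585
vertex -0.814 4.149 -1.316
vertex -0.134 4.862 -2.133
endloop
endfacet
facet normal 0.531 0.557 -0.638
outer loop
vertex -0.134 4.862 -2.133
vertex 0.894 2.771 -3.104
vertex -0.264 3.324 -3.585
endloop
endfacet
facet normal -0.531 -0.557 0.638
outer loop
vertex -0.944 2.61 -2.769
vertex 0.344 3.596 -0.835
vertex -0.814 4.149 -1.316
endloop
endfacet
facet normal -0.061 -0.726 -0.685
outer loop
vertex 0.214 2.058 -2.287
vertex -0.944 2.61 -2.769
vertex 0.894 2.771 -3.104
endloop
endfacet
facet normal -0.531 -0.557 0.638
outer loop
vertex 0.214 2.058 -2.287
vertex 0.344 3.596 -0.835
vertex -0.944 2.61 -2.769
endloop
endfacet
facet normal 0.062 0.726 0.685
outer loop
vertex -0.814 4.149 -1.316
vertex 0.344 3.596 -0.835
vertex -0.134 4.862 -2.133
endloop
endfacet
facet normal 0.531 0.557 -0.638
outer loop
vertex 1.024 4.31 -1.651
vertex 0.894 2.771 -3.104
vertex -0.134 4.862 -2.133
endloop
endfacet
facet normal 0.061 0.726 0.685
outer loop
vertex -0.134 4.862 -2.133
vertex 0.344 3.596 -0.835
vertex 1.024 4.31 -1.651
endloop
endfacet
facet normal 0.845 -0.403 0.351
outer loop
vertex 1.024 4.31 -1.651
vertex 0.214 2.058 -2.287
vertex 0.894 2.771 -3.104
endloop
endfacet
facet normal 0.845 -0.403 0.351
outer loop
vertex 0.344 3.596 -0.835
vertex 0.214 2.058 -2.287
vertex 1.024 4.31 -1.651
endloop
endfacet
facet normal -0.417 0.059 0.907
outer loop
vertex 1.687 2.099 -1.706
vertex 2.054 1.522 -1.5
vertex 2.335 2.174 -1.413
endloop
endfacet
facet normal -0.358 0.705 0.612
outer loop
vertex 1.687 2.099 -1.706
vertex 2.335 2.174 -1.413
vertex 2.15 2.571 -1.979
endloop
endfacet
facet normal -0.715 0.699 -0.005
outer loop
vertex 1.687 2.099 -1.706
vertex 2.15 2.571 -1.979
vertex 1.755 2.164 -2.414
endloop
endfacet
facet normal -0.995 0.049 -0.091
outer loop
vertex 1.687 2.099 -1.706
vertex 1.755 2.164 -2.414
vertex 1.696 1.516 -2.118
endloop
endfacet
facet normal -0.810 -0.347 0.473
outer loop
vertex 1.687 2.099 -1.706
vertex 1.696 1.516 -2.118
vertex 2.054 1.522 -1.5
endloop
endfacet
facet normal 0.333 0.820 0.466
outer loop
vertex 2.15 2.571 -1.979
vertex 2.335 2.174 -1.413
vertex 2.804 2.284 -1.942
endloop
endfacet
facet normal 0.237 -0.228 0.944
outer loop
vertex 2.335 2.174 -1.413
vertex 2.054 1.522 -1.5
vertex 2.745 1.636 -1.646
endloop
endfacet
facet normal -0.401 -0.884 0.241
outer loop
vertex 2.054 1.522 -1.5
vertex 1.696 1.516 -2.118
vertex 2.35 1.229 -2.081
endloop
endfacet
facet normal -0.700 -0.243 -0.671
outer loop
vertex 1.696 1.516 -2.118
vertex 1.755 2.164 -2.414
vertex 2.165 1.626 -2.647
endloop
endfacet
facet normal -0.246 0.809 -0.534
outer loop
vertex 1.755 2.164 -2.414
vertex 2.15 2.571 -1.979
vertex 2.446 2.278 -2.56
endloop
endfacet
facet normal 0.995 -0.049 0.091
outer loop
vertex 2.813 1.701 -2.354
vertex 2.804 2.284 -1.942
vertex 2.745 1.636 -1.646
endloop
endfacet
facet normal 0.715 -0.699 0.005
outer loop
vertex 2.813 1.701 -2.354
vertex 2.745 1.636 -1.646
vertex 2.35 1.229 -2.081
endloop
endfacet
facet normal 0.358 -0.705 -0.612
outer loop
vertex 2.813 1.701 -2.354
vertex 2.35 1.229 -2.081
vertex 2.165 1.626 -2.647
endloop
endfacet
facet normal 0.417 -0.059 -0.907
outer loop
vertex 2.813 1.701 -2.354
vertex 2.165 1.626 -2.647
vertex 2.446 2.278 -2.56
endloop
endfacet
facet normal 0.810 0.347 -0.473
outer loop
vertex 2.813 1.701 -2.354
vertex 2.446 2.278 -2.56
vertex 2.804 2.284 -1.942
endloop
endfacet
facet normal 0.700 0.243 0.671
outer loop
vertex 2.745 1.636 -1.646
vertex 2.804 2.284 -1.942
vertex 2.335 2.174 -1.413
endloop
endfacet
facet normal 0.246 -0.809 0.534
outer loop
vertex 2.35 1.229 -2.081
vertex 2.745 1.636 -1.646
vertex 2.054 1.522 -1.5
endloop
endfacet
facet normal -0.333 -0.820 -0.466
outer loop
vertex 2.165 1.626 -2.647
vertex 2.35 1.229 -2.081
vertex 1.696 1.516 -2.118
endloop
endfacet
facet normal -0.237 0.228 -0.944
outer loop
vertex 2.446 2.278 -2.56
vertex 2.165 1.626 -2.647
vertex 1.755 2.164 -2.414
endloop
endfacet
facet normal 0.401 0.884 -0.241
outer loop
vertex 2.804 2.284 -1.942
vertex 2.446 2.278 -2.56
vertex 2.15 2.571 -1.979
endloop
endfacet

endsolid


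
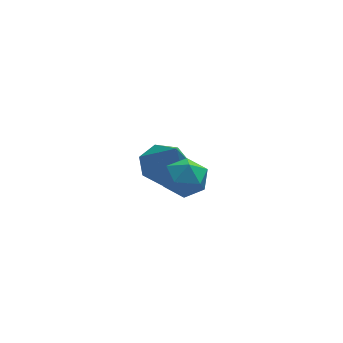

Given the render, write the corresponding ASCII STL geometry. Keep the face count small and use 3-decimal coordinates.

solid 
facet normal -0.136 0.499 -0.856
outer loop
vertex 0.677 4.54 -4.944
vertex -0.393 4.465 -4.818
vertex 0.274 5.241 -4.471
endloop
endfacet
facet normal 0.867 0.186 0.463
outer loop
vertex 0.677 4.54 -4.944
vertex 0.274 5.241 -4.471
vertex -0.107 3.415 -3.022
endloop
endfacet
facet normal -0.136 0.500 -0.855
outer loop
vertex 0.274 5.241 -4.471
vertex -0.393 4.465 -4.818
vertex -0.632 5.357 -4.259
endloop
endfacet
facet normal 0.256 0.568 0.783
outer loop
vertex 0.274 5.241 -4.471
vertex -0.632 5.357 -4.259
vertex -0.107 3.415 -3.022
endloop
endfacet
facet normal -0.136 0.500 -0.855
outer loop
vertex -0.632 5.357 -4.259
vertex -0.393 4.465 -4.818
vertex -1.357 4.802 -4.468
endloop
endfacet
facet normal -0.504 0.363 0.784
outer loop
vertex -0.632 5.357 -4.259
vertex -1.357 4.802 -4.468
vertex -0.107 3.415 -3.022
endloop
endfacet
facet normal -0.136 0.500 -0.855
outer loop
vertex -1.357 4.802 -4.468
vertex -0.393 4.465 -4.818
vertex -1.356 3.993 -4.941
endloop
endfacet
facet normal -0.842 -0.273 0.466
outer loop
vertex -1.357 4.802 -4.468
vertex -1.356 3.993 -4.941
vertex -0.107 3.415 -3.022
endloop
endfacet
facet normal -0.136 0.499 -0.856
outer loop
vertex -1.356 3.993 -4.941
vertex -0.393 4.465 -4.818
vertex -0.63 3.539 -5.321
endloop
endfacet
facet normal -0.503 -0.862 0.068
outer loop
vertex -1.356 3.993 -4.941
vertex -0.63 3.539 -5.321
vertex -0.107 3.415 -3.022
endloop
endfacet
facet normal -0.137 0.500 -0.855
outer loop
vertex -0.63 3.539 -5.321
vertex -0.393 4.465 -4.818
vertex 0.275 3.783 -5.323
endloop
endfacet
facet normal 0.258 -0.960 -0.111
outer loop
vertex -0.63 3.539 -5.321
vertex 0.275 3.783 -5.323
vertex -0.107 3.415 -3.022
endloop
endfacet
facet normal -0.136 0.500 -0.855
outer loop
vertex 0.275 3.783 -5.323
vertex -0.393 4.465 -4.818
vertex 0.677 4.54 -4.944
endloop
endfacet
facet normal 0.867 -0.493 0.065
outer loop
vertex 0.275 3.783 -5.323
vertex 0.677 4.54 -4.944
vertex -0.107 3.415 -3.022
endloop
endfacet
facet normal -0.886 0.464 -0.002
outer loop
vertex -0.821 0.505 -1.91
vertex -1.257 -0.328 -2.015
vertex -1.083 0.008 -1.148
endloop
endfacet
facet normal -0.412 0.821 0.394
outer loop
vertex -0.821 0.505 -1.91
vertex -1.083 0.008 -1.148
vertex -0.241 0.439 -1.166
endloop
endfacet
facet normal 0.142 0.990 -0.023
outer loop
vertex -0.821 0.505 -1.91
vertex -0.241 0.439 -1.166
vertex 0.106 0.369 -2.044
endloop
endfacet
facet normal 0.010 0.736 -0.677
outer loop
vertex -0.821 0.505 -1.91
vertex 0.106 0.369 -2.044
vertex -0.523 -0.105 -2.569
endloop
endfacet
facet normal -0.625 0.411 -0.663
outer loop
vertex -0.821 0.505 -1.91
vertex -0.523 -0.105 -2.569
vertex -1.257 -0.328 -2.015
endloop
endfacet
facet normal -0.177 0.384 0.906
outer loop
vertex -0.241 0.439 -1.166
vertex -1.083 0.008 -1.148
vertex -0.317 -0.435 -0.811
endloop
endfacet
facet normal -0.944 -0.195 0.265
outer loop
vertex -1.083 0.008 -1.148
vertex -1.257 -0.328 -2.015
vertex -0.946 -0.909 -1.336
endloop
endfacet
facet normal -0.522 -0.282 -0.805
outer loop
vertex -1.257 -0.328 -2.015
vertex -0.523 -0.105 -2.569
vertex -0.599 -0.979 -2.214
endloop
endfacet
facet normal 0.506 0.245 -0.827
outer loop
vertex -0.523 -0.105 -2.569
vertex 0.106 0.369 -2.044
vertex 0.243 -0.548 -2.232
endloop
endfacet
facet normal 0.719 0.656 0.232
outer loop
vertex 0.106 0.369 -2.044
vertex -0.241 0.439 -1.166
vertex 0.417 -0.212 -1.365
endloop
endfacet
facet normal -0.010 -0.736 0.677
outer loop
vertex -0.019 -1.045 -1.47
vertex -0.317 -0.435 -0.811
vertex -0.946 -0.909 -1.336
endloop
endfacet
facet normal -0.142 -0.990 0.023
outer loop
vertex -0.019 -1.045 -1.47
vertex -0.946 -0.909 -1.336
vertex -0.599 -0.979 -2.214
endloop
endfacet
facet normal 0.412 -0.821 -0.394
outer loop
vertex -0.019 -1.045 -1.47
vertex -0.599 -0.979 -2.214
vertex 0.243 -0.548 -2.232
endloop
endfacet
facet normal 0.886 -0.464 0.002
outer loop
vertex -0.019 -1.045 -1.47
vertex 0.243 -0.548 -2.232
vertex 0.417 -0.212 -1.365
endloop
endfacet
facet normal 0.625 -0.411 0.663
outer loop
vertex -0.019 -1.045 -1.47
vertex 0.417 -0.212 -1.365
vertex -0.317 -0.435 -0.811
endloop
endfacet
facet normal -0.506 -0.245 0.827
outer loop
vertex -0.946 -0.909 -1.336
vertex -0.317 -0.435 -0.811
vertex -1.083 0.008 -1.148
endloop
endfacet
facet normal -0.719 -0.656 -0.232
outer loop
vertex -0.599 -0.979 -2.214
vertex -0.946 -0.909 -1.336
vertex -1.257 -0.328 -2.015
endloop
endfacet
facet normal 0.177 -0.384 -0.906
outer loop
vertex 0.243 -0.548 -2.232
vertex -0.599 -0.979 -2.214
vertex -0.523 -0.105 -2.569
endloop
endfacet
facet normal 0.944 0.195 -0.265
outer loop
vertex 0.417 -0.212 -1.365
vertex 0.243 -0.548 -2.232
vertex 0.106 0.369 -2.044
endloop
endfacet
facet normal 0.522 0.282 0.805
outer loop
vertex -0.317 -0.435 -0.811
vertex 0.417 -0.212 -1.365
vertex -0.241 0.439 -1.166
endloop
endfacet

endsolid


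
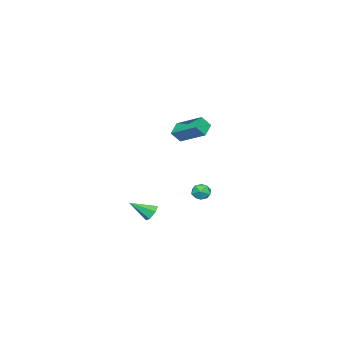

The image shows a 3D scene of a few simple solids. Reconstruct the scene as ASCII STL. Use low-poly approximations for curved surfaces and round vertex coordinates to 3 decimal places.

solid 
facet normal -0.475 0.425 -0.771
outer loop
vertex 2.423 1.917 3.813
vertex 3.255 2.045 3.371
vertex 2.256 0.324 3.037
endloop
endfacet
facet normal -0.875 -0.135 0.464
outer loop
vertex 2.645 -0.025 3.669
vertex 2.423 1.917 3.813
vertex 2.256 0.324 3.037
endloop
endfacet
facet normal -0.475 0.425 -0.771
outer loop
vertex 2.256 0.324 3.037
vertex 3.255 2.045 3.371
vertex 3.087 0.451 2.595
endloop
endfacet
facet normal -0.095 -0.895 -0.436
outer loop
vertex 3.087 0.451 2.595
vertex 2.645 -0.025 3.669
vertex 2.256 0.324 3.037
endloop
endfacet
facet normal 0.094 0.895 0.436
outer loop
vertex 2.423 1.917 3.813
vertex 3.644 1.696 4.003
vertex 3.255 2.045 3.371
endloop
endfacet
facet normal -0.875 -0.135 0.466
outer loop
vertex 2.813 1.569 4.445
vertex 2.423 1.917 3.813
vertex 2.645 -0.025 3.669
endloop
endfacet
facet normal 0.094 0.896 0.435
outer loop
vertex 2.813 1.569 4.445
vertex 3.644 1.696 4.003
vertex 2.423 1.917 3.813
endloop
endfacet
facet normal 0.875 0.134 -0.465
outer loop
vertex 3.255 2.045 3.371
vertex 3.644 1.696 4.003
vertex 3.087 0.451 2.595
endloop
endfacet
facet normal -0.094 -0.895 -0.435
outer loop
vertex 3.477 0.103 3.227
vertex 2.645 -0.025 3.669
vertex 3.087 0.451 2.595
endloop
endfacet
facet normal 0.875 0.135 -0.465
outer loop
vertex 3.087 0.451 2.595
vertex 3.644 1.696 4.003
vertex 3.477 0.103 3.227
endloop
endfacet
facet normal 0.475 -0.425 0.771
outer loop
vertex 3.477 0.103 3.227
vertex 2.813 1.569 4.445
vertex 2.645 -0.025 3.669
endloop
endfacet
facet normal 0.475 -0.425 0.771
outer loop
vertex 3.644 1.696 4.003
vertex 2.813 1.569 4.445
vertex 3.477 0.103 3.227
endloop
endfacet
facet normal -0.439 0.716 -0.544
outer loop
vertex 1.158 -2.828 -4.602
vertex 0.925 -2.591 -4.102
vertex 1.463 -2.41 -4.298
endloop
endfacet
facet normal 0.845 -0.288 -0.451
outer loop
vertex 1.158 -2.828 -4.602
vertex 1.463 -2.41 -4.298
vertex 1.575 -3.649 -3.298
endloop
endfacet
facet normal -0.439 0.715 -0.544
outer loop
vertex 1.463 -2.41 -4.298
vertex 0.925 -2.591 -4.102
vertex 1.23 -2.173 -3.799
endloop
endfacet
facet normal 0.910 0.307 0.279
outer loop
vertex 1.463 -2.41 -4.298
vertex 1.23 -2.173 -3.799
vertex 1.575 -3.649 -3.298
endloop
endfacet
facet normal -0.438 0.715 -0.545
outer loop
vertex 1.23 -2.173 -3.799
vertex 0.925 -2.591 -4.102
vertex 0.693 -2.353 -3.603
endloop
endfacet
facet normal 0.212 0.358 0.909
outer loop
vertex 1.23 -2.173 -3.799
vertex 0.693 -2.353 -3.603
vertex 1.575 -3.649 -3.298
endloop
endfacet
facet normal -0.438 0.715 -0.545
outer loop
vertex 0.693 -2.353 -3.603
vertex 0.925 -2.591 -4.102
vertex 0.388 -2.771 -3.907
endloop
endfacet
facet normal -0.554 -0.186 0.812
outer loop
vertex 0.693 -2.353 -3.603
vertex 0.388 -2.771 -3.907
vertex 1.575 -3.649 -3.298
endloop
endfacet
facet normal -0.438 0.715 -0.545
outer loop
vertex 0.388 -2.771 -3.907
vertex 0.925 -2.591 -4.102
vertex 0.62 -3.009 -4.406
endloop
endfacet
facet normal -0.620 -0.780 0.084
outer loop
vertex 0.388 -2.771 -3.907
vertex 0.62 -3.009 -4.406
vertex 1.575 -3.649 -3.298
endloop
endfacet
facet normal -0.439 0.716 -0.544
outer loop
vertex 0.62 -3.009 -4.406
vertex 0.925 -2.591 -4.102
vertex 1.158 -2.828 -4.602
endloop
endfacet
facet normal 0.080 -0.832 -0.549
outer loop
vertex 0.62 -3.009 -4.406
vertex 1.158 -2.828 -4.602
vertex 1.575 -3.649 -3.298
endloop
endfacet
facet normal -0.339 0.867 0.365
outer loop
vertex -0.333 0.375 -2.497
vertex -0.905 0.106 -2.389
vertex -0.453 0.091 -1.934
endloop
endfacet
facet normal 0.363 0.799 0.480
outer loop
vertex -0.333 0.375 -2.497
vertex -0.453 0.091 -1.934
vertex 0.114 0.006 -2.221
endloop
endfacet
facet normal 0.684 0.714 -0.153
outer loop
vertex -0.333 0.375 -2.497
vertex 0.114 0.006 -2.221
vertex 0.012 -0.032 -2.853
endloop
endfacet
facet normal 0.181 0.730 -0.659
outer loop
vertex -0.333 0.375 -2.497
vertex 0.012 -0.032 -2.853
vertex -0.617 0.03 -2.957
endloop
endfacet
facet normal -0.452 0.825 -0.340
outer loop
vertex -0.333 0.375 -2.497
vertex -0.617 0.03 -2.957
vertex -0.905 0.106 -2.389
endloop
endfacet
facet normal 0.466 0.203 0.861
outer loop
vertex 0.114 0.006 -2.221
vertex -0.453 0.091 -1.934
vertex -0.183 -0.49 -1.943
endloop
endfacet
facet normal -0.668 0.315 0.674
outer loop
vertex -0.453 0.091 -1.934
vertex -0.905 0.106 -2.389
vertex -0.812 -0.428 -2.047
endloop
endfacet
facet normal -0.850 0.249 -0.464
outer loop
vertex -0.905 0.106 -2.389
vertex -0.617 0.03 -2.957
vertex -0.914 -0.466 -2.679
endloop
endfacet
facet normal 0.171 0.095 -0.981
outer loop
vertex -0.617 0.03 -2.957
vertex 0.012 -0.032 -2.853
vertex -0.347 -0.551 -2.966
endloop
endfacet
facet normal 0.984 0.067 -0.163
outer loop
vertex 0.012 -0.032 -2.853
vertex 0.114 0.006 -2.221
vertex 0.105 -0.566 -2.511
endloop
endfacet
facet normal -0.181 -0.730 0.659
outer loop
vertex -0.467 -0.835 -2.403
vertex -0.183 -0.49 -1.943
vertex -0.812 -0.428 -2.047
endloop
endfacet
facet normal -0.684 -0.714 0.153
outer loop
vertex -0.467 -0.835 -2.403
vertex -0.812 -0.428 -2.047
vertex -0.914 -0.466 -2.679
endloop
endfacet
facet normal -0.363 -0.799 -0.480
outer loop
vertex -0.467 -0.835 -2.403
vertex -0.914 -0.466 -2.679
vertex -0.347 -0.551 -2.966
endloop
endfacet
facet normal 0.339 -0.867 -0.365
outer loop
vertex -0.467 -0.835 -2.403
vertex -0.347 -0.551 -2.966
vertex 0.105 -0.566 -2.511
endloop
endfacet
facet normal 0.452 -0.825 0.340
outer loop
vertex -0.467 -0.835 -2.403
vertex 0.105 -0.566 -2.511
vertex -0.183 -0.49 -1.943
endloop
endfacet
facet normal -0.171 -0.095 0.981
outer loop
vertex -0.812 -0.428 -2.047
vertex -0.183 -0.49 -1.943
vertex -0.453 0.091 -1.934
endloop
endfacet
facet normal -0.984 -0.067 0.163
outer loop
vertex -0.914 -0.466 -2.679
vertex -0.812 -0.428 -2.047
vertex -0.905 0.106 -2.389
endloop
endfacet
facet normal -0.466 -0.203 -0.861
outer loop
vertex -0.347 -0.551 -2.966
vertex -0.914 -0.466 -2.679
vertex -0.617 0.03 -2.957
endloop
endfacet
facet normal 0.668 -0.315 -0.674
outer loop
vertex 0.105 -0.566 -2.511
vertex -0.347 -0.551 -2.966
vertex 0.012 -0.032 -2.853
endloop
endfacet
facet normal 0.850 -0.249 0.464
outer loop
vertex -0.183 -0.49 -1.943
vertex 0.105 -0.566 -2.511
vertex 0.114 0.006 -2.221
endloop
endfacet

endsolid


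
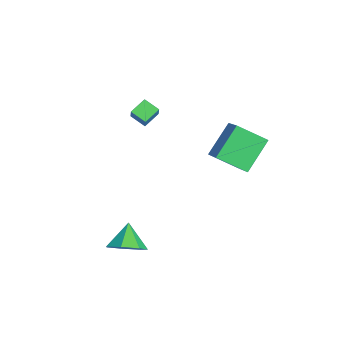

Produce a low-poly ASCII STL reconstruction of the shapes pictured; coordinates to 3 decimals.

solid 
facet normal -0.469 0.592 0.656
outer loop
vertex -0.428 3.414 3.504
vertex 1.09 3.425 4.579
vertex 0.148 4.785 2.678
endloop
endfacet
facet normal -0.816 -0.006 -0.578
outer loop
vertex 1.09 3.595 1.361
vertex -0.428 3.414 3.504
vertex 0.148 4.785 2.678
endloop
endfacet
facet normal -0.469 0.592 0.656
outer loop
vertex 0.148 4.785 2.678
vertex 1.09 3.425 4.579
vertex 1.665 4.795 3.754
endloop
endfacet
facet normal 0.339 0.806 -0.486
outer loop
vertex 1.665 4.795 3.754
vertex 1.09 3.595 1.361
vertex 0.148 4.785 2.678
endloop
endfacet
facet normal -0.338 -0.806 0.486
outer loop
vertex -0.428 3.414 3.504
vertex 2.032 2.235 3.262
vertex 1.09 3.425 4.579
endloop
endfacet
facet normal -0.816 -0.006 -0.578
outer loop
vertex 0.515 2.225 2.186
vertex -0.428 3.414 3.504
vertex 1.09 3.595 1.361
endloop
endfacet
facet normal -0.339 -0.806 0.485
outer loop
vertex 0.515 2.225 2.186
vertex 2.032 2.235 3.262
vertex -0.428 3.414 3.504
endloop
endfacet
facet normal 0.816 0.006 0.578
outer loop
vertex 1.09 3.425 4.579
vertex 2.032 2.235 3.262
vertex 1.665 4.795 3.754
endloop
endfacet
facet normal 0.338 0.806 -0.486
outer loop
vertex 2.608 3.606 2.436
vertex 1.09 3.595 1.361
vertex 1.665 4.795 3.754
endloop
endfacet
facet normal 0.816 0.006 0.578
outer loop
vertex 1.665 4.795 3.754
vertex 2.032 2.235 3.262
vertex 2.608 3.606 2.436
endloop
endfacet
facet normal 0.469 -0.592 -0.656
outer loop
vertex 2.608 3.606 2.436
vertex 0.515 2.225 2.186
vertex 1.09 3.595 1.361
endloop
endfacet
facet normal 0.469 -0.592 -0.656
outer loop
vertex 2.032 2.235 3.262
vertex 0.515 2.225 2.186
vertex 2.608 3.606 2.436
endloop
endfacet
facet normal -0.549 0.077 -0.832
outer loop
vertex -3.795 0.025 2.766
vertex -3.177 0.607 2.412
vertex -3.303 -0.738 2.371
endloop
endfacet
facet normal -0.671 -0.633 0.386
outer loop
vertex -2.803 -0.807 3.128
vertex -3.795 0.025 2.766
vertex -3.303 -0.738 2.371
endloop
endfacet
facet normal -0.549 0.077 -0.832
outer loop
vertex -3.303 -0.738 2.371
vertex -3.177 0.607 2.412
vertex -2.685 -0.156 2.017
endloop
endfacet
facet normal 0.497 -0.771 -0.399
outer loop
vertex -2.685 -0.156 2.017
vertex -2.803 -0.807 3.128
vertex -3.303 -0.738 2.371
endloop
endfacet
facet normal -0.497 0.771 0.399
outer loop
vertex -3.795 0.025 2.766
vertex -2.677 0.538 3.169
vertex -3.177 0.607 2.412
endloop
endfacet
facet normal -0.671 -0.633 0.386
outer loop
vertex -3.295 -0.044 3.523
vertex -3.795 0.025 2.766
vertex -2.803 -0.807 3.128
endloop
endfacet
facet normal -0.497 0.771 0.399
outer loop
vertex -3.295 -0.044 3.523
vertex -2.677 0.538 3.169
vertex -3.795 0.025 2.766
endloop
endfacet
facet normal 0.671 0.633 -0.386
outer loop
vertex -3.177 0.607 2.412
vertex -2.677 0.538 3.169
vertex -2.685 -0.156 2.017
endloop
endfacet
facet normal 0.497 -0.771 -0.399
outer loop
vertex -2.185 -0.225 2.774
vertex -2.803 -0.807 3.128
vertex -2.685 -0.156 2.017
endloop
endfacet
facet normal 0.671 0.633 -0.386
outer loop
vertex -2.685 -0.156 2.017
vertex -2.677 0.538 3.169
vertex -2.185 -0.225 2.774
endloop
endfacet
facet normal 0.549 -0.077 0.832
outer loop
vertex -2.185 -0.225 2.774
vertex -3.295 -0.044 3.523
vertex -2.803 -0.807 3.128
endloop
endfacet
facet normal 0.549 -0.077 0.832
outer loop
vertex -2.677 0.538 3.169
vertex -3.295 -0.044 3.523
vertex -2.185 -0.225 2.774
endloop
endfacet
facet normal 0.701 -0.225 -0.676
outer loop
vertex 2.713 -2.388 -1.928
vertex 2.108 -2.04 -2.671
vertex 2.8 -1.529 -2.123
endloop
endfacet
facet normal 0.213 0.196 0.957
outer loop
vertex 2.713 -2.388 -1.928
vertex 2.8 -1.529 -2.123
vertex 1.112 -1.72 -1.709
endloop
endfacet
facet normal 0.702 -0.225 -0.676
outer loop
vertex 2.8 -1.529 -2.123
vertex 2.108 -2.04 -2.671
vertex 2.366 -1.055 -2.731
endloop
endfacet
facet normal 0.054 0.806 0.590
outer loop
vertex 2.8 -1.529 -2.123
vertex 2.366 -1.055 -2.731
vertex 1.112 -1.72 -1.709
endloop
endfacet
facet normal 0.701 -0.225 -0.677
outer loop
vertex 2.366 -1.055 -2.731
vertex 2.108 -2.04 -2.671
vertex 1.737 -1.322 -3.293
endloop
endfacet
facet normal -0.432 0.900 0.056
outer loop
vertex 2.366 -1.055 -2.731
vertex 1.737 -1.322 -3.293
vertex 1.112 -1.72 -1.709
endloop
endfacet
facet normal 0.701 -0.225 -0.677
outer loop
vertex 1.737 -1.322 -3.293
vertex 2.108 -2.04 -2.671
vertex 1.387 -2.13 -3.387
endloop
endfacet
facet normal -0.879 0.409 -0.244
outer loop
vertex 1.737 -1.322 -3.293
vertex 1.387 -2.13 -3.387
vertex 1.112 -1.72 -1.709
endloop
endfacet
facet normal 0.701 -0.225 -0.677
outer loop
vertex 1.387 -2.13 -3.387
vertex 2.108 -2.04 -2.671
vertex 1.58 -2.87 -2.941
endloop
endfacet
facet normal -0.951 -0.298 -0.083
outer loop
vertex 1.387 -2.13 -3.387
vertex 1.58 -2.87 -2.941
vertex 1.112 -1.72 -1.709
endloop
endfacet
facet normal 0.701 -0.226 -0.677
outer loop
vertex 1.58 -2.87 -2.941
vertex 2.108 -2.04 -2.671
vertex 2.17 -2.985 -2.292
endloop
endfacet
facet normal -0.593 -0.688 0.417
outer loop
vertex 1.58 -2.87 -2.941
vertex 2.17 -2.985 -2.292
vertex 1.112 -1.72 -1.709
endloop
endfacet
facet normal 0.701 -0.225 -0.676
outer loop
vertex 2.17 -2.985 -2.292
vertex 2.108 -2.04 -2.671
vertex 2.713 -2.388 -1.928
endloop
endfacet
facet normal -0.075 -0.468 0.880
outer loop
vertex 2.17 -2.985 -2.292
vertex 2.713 -2.388 -1.928
vertex 1.112 -1.72 -1.709
endloop
endfacet

endsolid
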